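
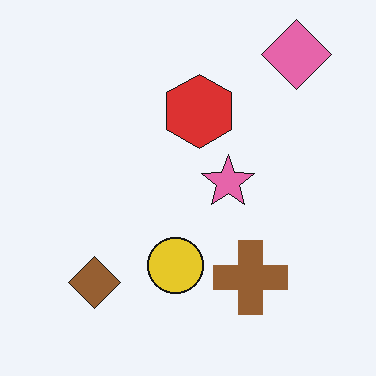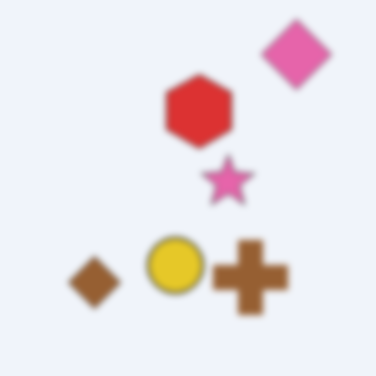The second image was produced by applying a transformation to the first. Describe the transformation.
This is the original image noticeably gaussian-blurred.

Shape edges and outlines are uniformly softened across the whole image.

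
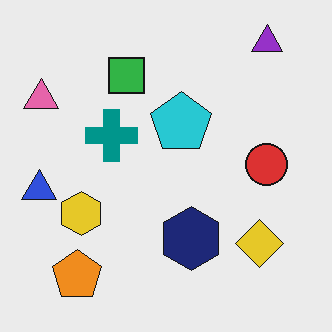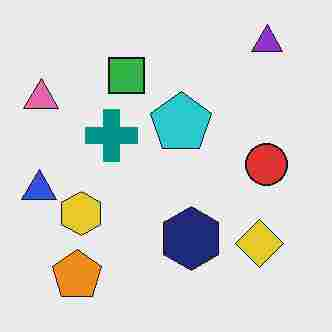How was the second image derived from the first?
The second image is the first heavily JPEG-compressed with obvious blocking artifacts.

Blocky 8×8 compression artifacts appear around shape edges and the flat background shows ringing — characteristic JPEG degradation.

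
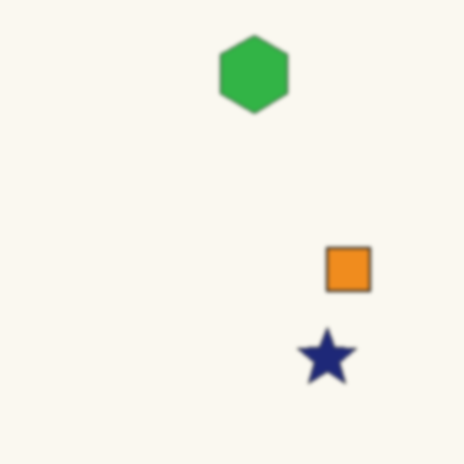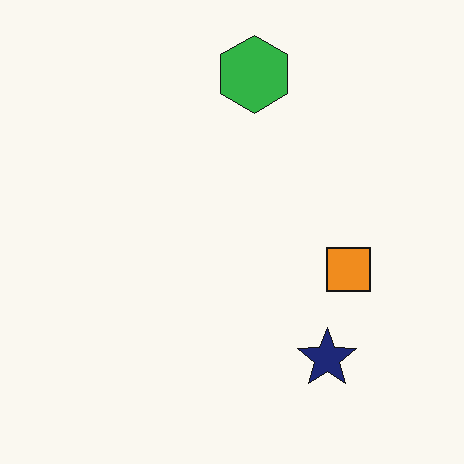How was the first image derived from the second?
It was given a subtle gaussian blur.

Shape edges and outlines are uniformly softened across the whole image.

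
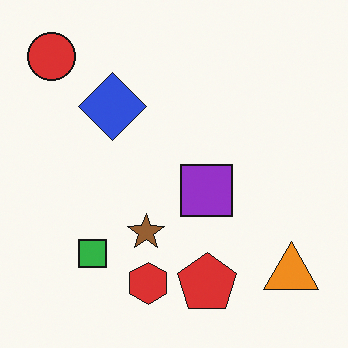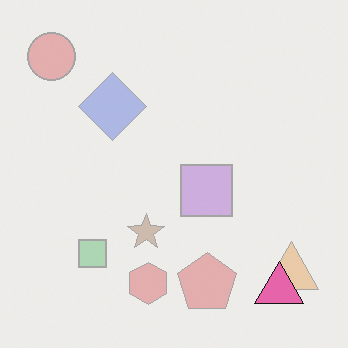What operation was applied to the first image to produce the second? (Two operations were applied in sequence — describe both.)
The transformation is: given much lower contrast, then overlaid with an additional pink triangle.

Tones are pushed toward mid-grey across the whole image — a global contrast change. A pink triangle appears in the second image that is absent from the first.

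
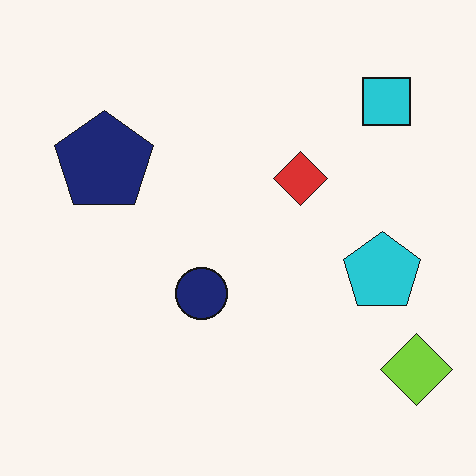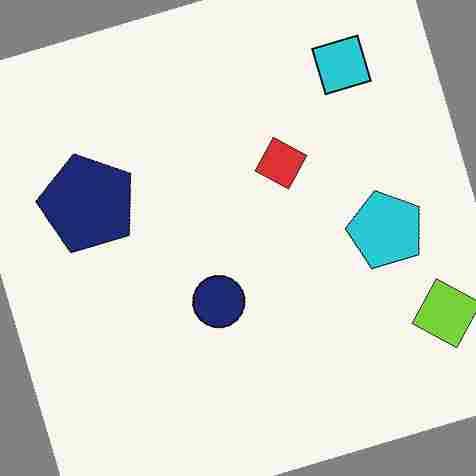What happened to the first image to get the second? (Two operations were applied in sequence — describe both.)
Rotated counter-clockwise by a moderate amount, then heavily JPEG-compressed with obvious blocking artifacts.

Every shape is tilted by the same angle and the image corners show triangular fill wedges — a whole-image rotation by a non-right angle. Blocky 8×8 compression artifacts appear around shape edges and the flat background shows ringing — characteristic JPEG degradation.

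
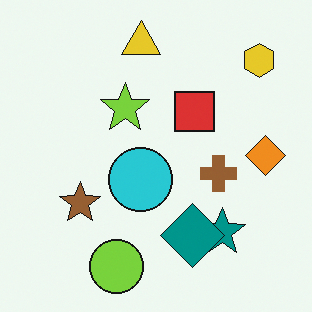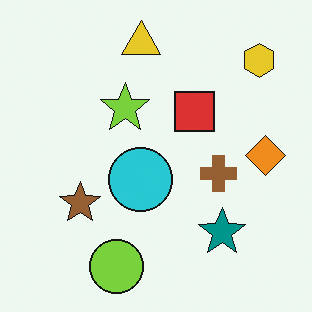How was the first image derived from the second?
The transformation is: overlaid with an additional teal diamond.

A teal diamond appears in the first image that is absent from the second.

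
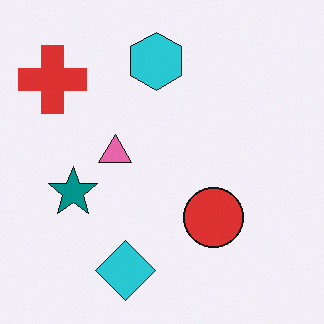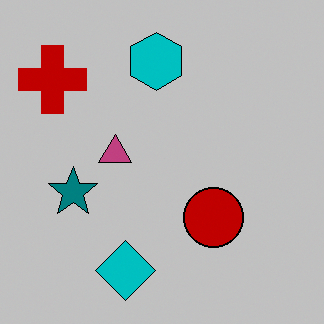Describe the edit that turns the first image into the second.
The second image is the first heavily posterized to just a handful of flat colors.

Each flat color has snapped to a coarser quantized level — most visibly, the near-white background has dropped to a flat grey.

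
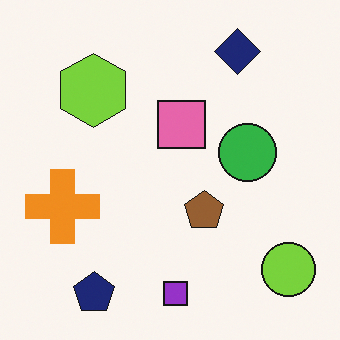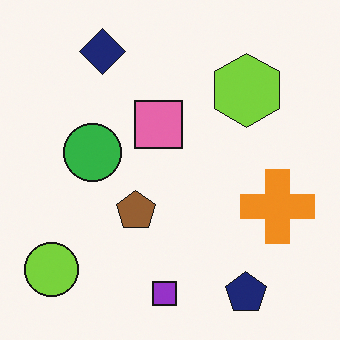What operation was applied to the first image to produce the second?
The image was flipped horizontally (left ↔ right).

The lime circle is in the bottom-right of the first image and the bottom-left of the second — shapes on opposite sides of the vertical midline have swapped in a mirror flip.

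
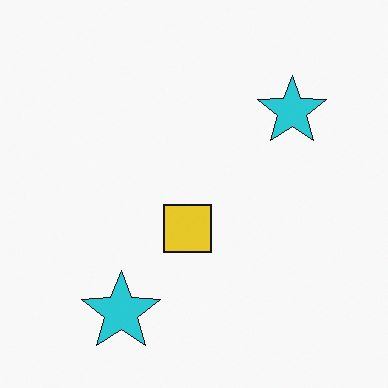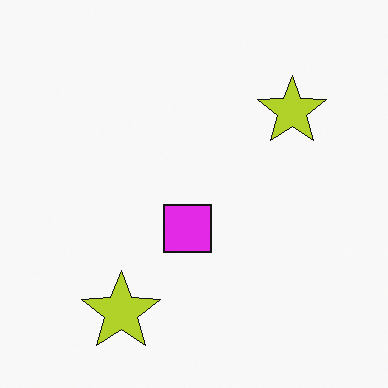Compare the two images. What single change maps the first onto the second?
The second image is the first hue-shifted by a large amount.

Every shape's color has rotated by the same amount around the hue wheel — a uniform hue shift.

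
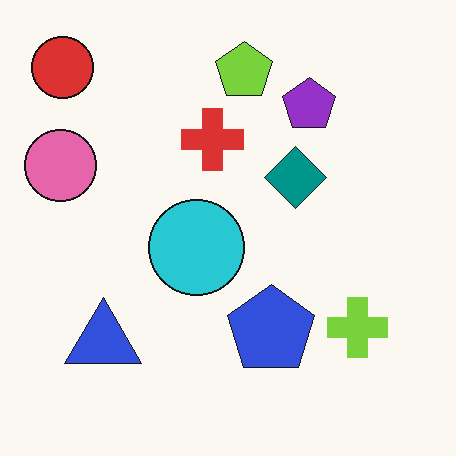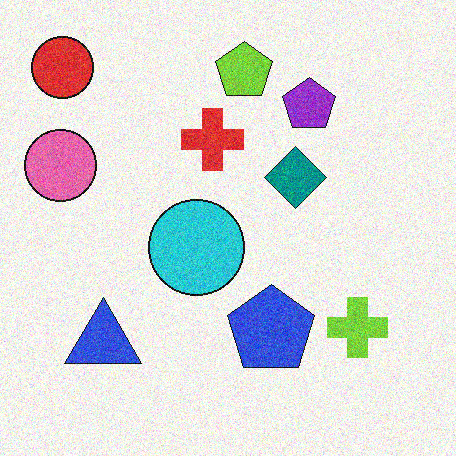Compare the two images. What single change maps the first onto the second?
The second image is the first degraded with moderate additive noise.

Random speckle covers the whole image, including the flat background.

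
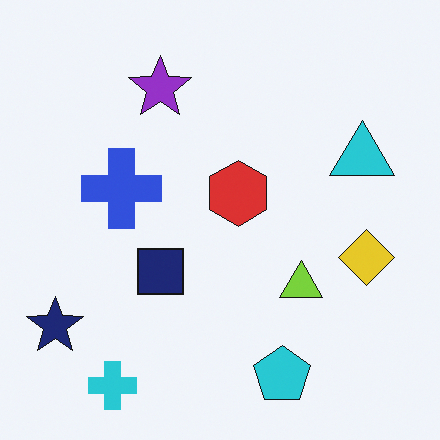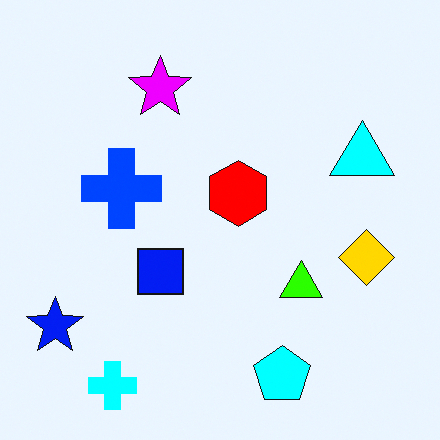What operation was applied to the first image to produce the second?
The second image is the first made much more vivid (saturation change).

All colors are more vivid — a global saturation change.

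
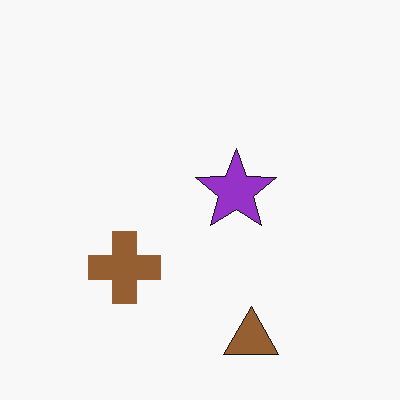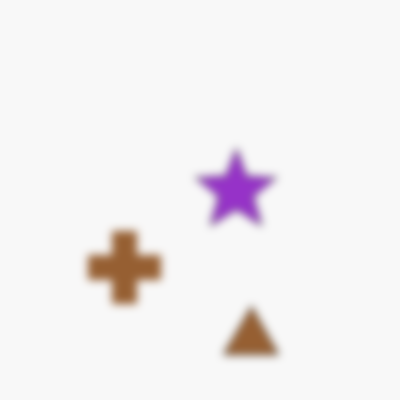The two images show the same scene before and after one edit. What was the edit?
The second image is the first noticeably gaussian-blurred.

Shape edges and outlines are uniformly softened across the whole image.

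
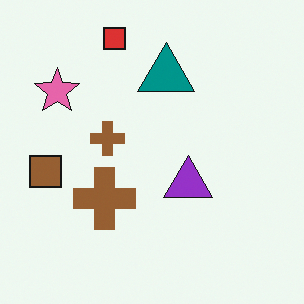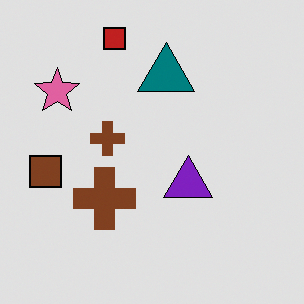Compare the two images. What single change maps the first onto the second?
This is the original image moderately posterized.

Each flat color has snapped to a coarser quantized level — most visibly, the near-white background has dropped to a flat grey.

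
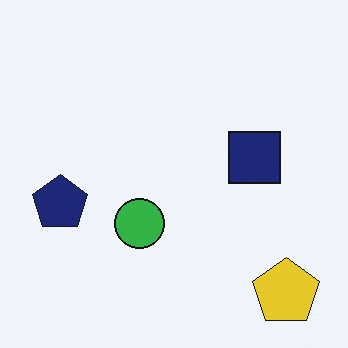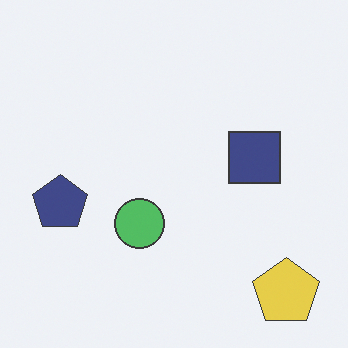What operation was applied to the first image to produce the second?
The transformation is: given slightly reduced contrast.

Tones are pushed toward mid-grey across the whole image — a global contrast change.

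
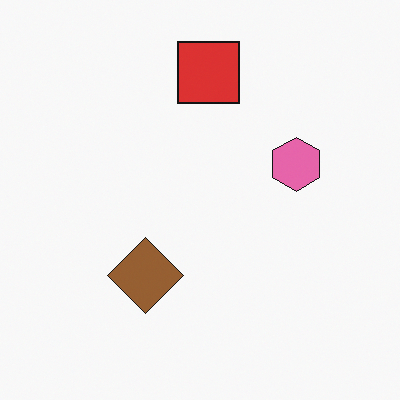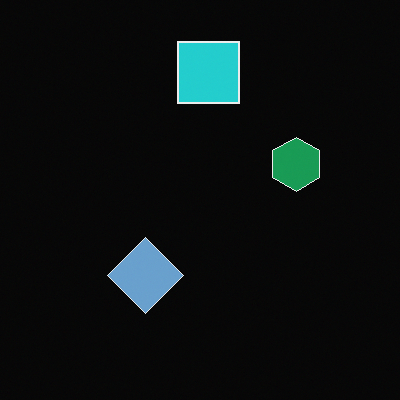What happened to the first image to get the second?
Color-inverted (negative).

The light background has become dark and every shape's color is its complement — a photographic negative.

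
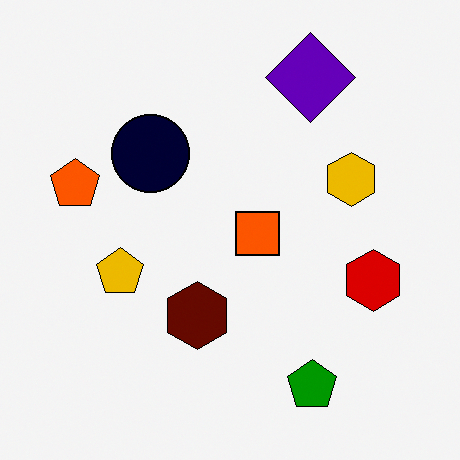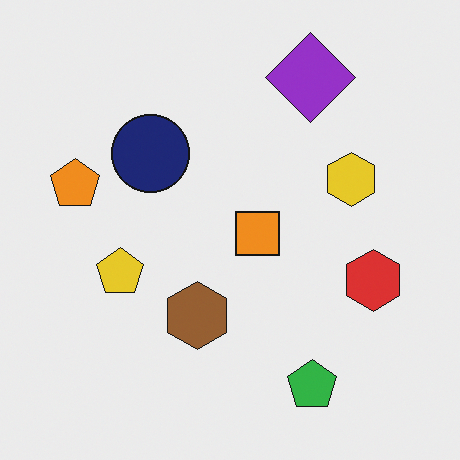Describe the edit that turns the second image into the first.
This is the original image boosted in contrast.

Tones are pushed away from mid-grey across the whole image — a global contrast change.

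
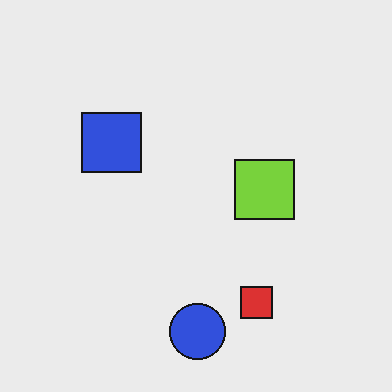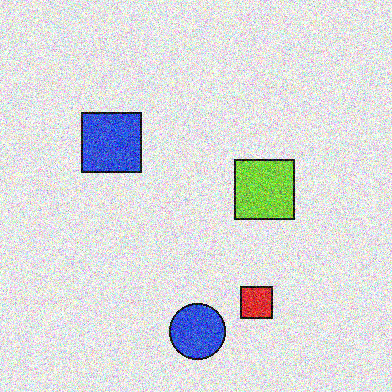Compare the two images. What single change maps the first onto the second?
This is the original image degraded with a thick layer of grain.

Random speckle covers the whole image, including the flat background.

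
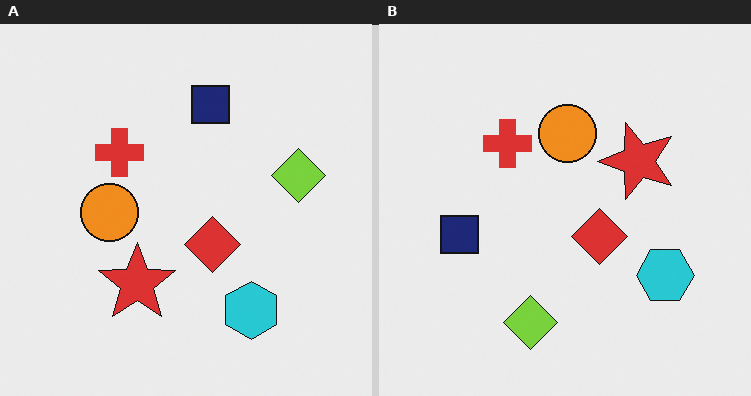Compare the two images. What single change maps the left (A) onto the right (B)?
The right (B) image is the left (A) transposed (reflected across the top-left ↔ bottom-right diagonal).

Shapes have swapped their row and column positions — what was in the top-right is now in the bottom-left — a diagonal reflection.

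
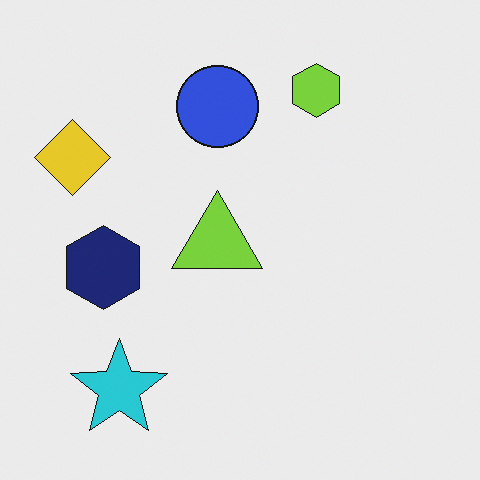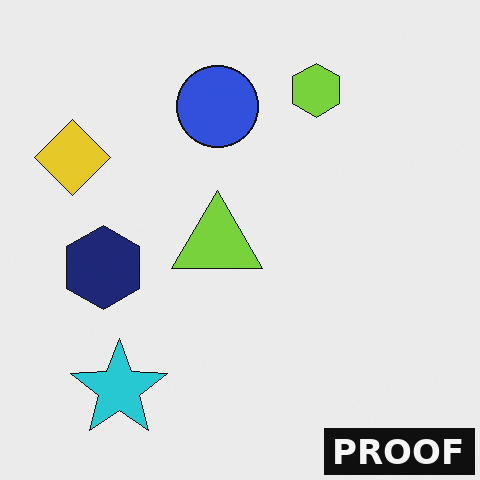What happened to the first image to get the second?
Watermarked with the text "PROOF" in the lower-right corner.

A dark label reading "PROOF" appears in the lower-right corner.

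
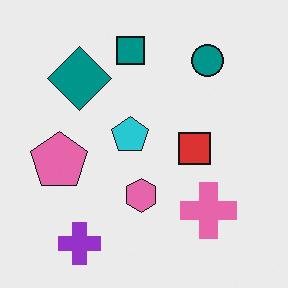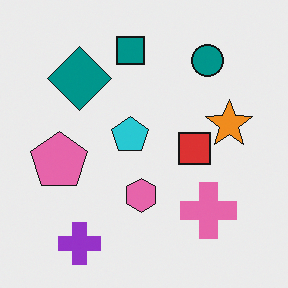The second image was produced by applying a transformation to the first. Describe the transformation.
Overlaid with an additional orange star.

An orange star appears in the second image that is absent from the first.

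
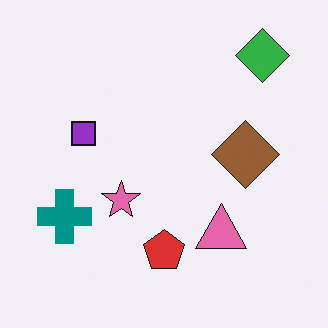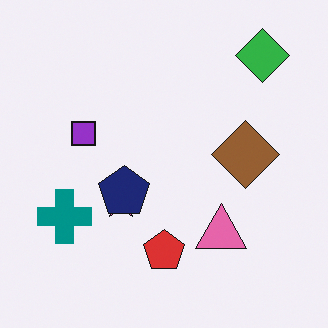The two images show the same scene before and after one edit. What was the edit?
The second image is the first overlaid with an additional navy pentagon.

A navy pentagon appears in the second image that is absent from the first.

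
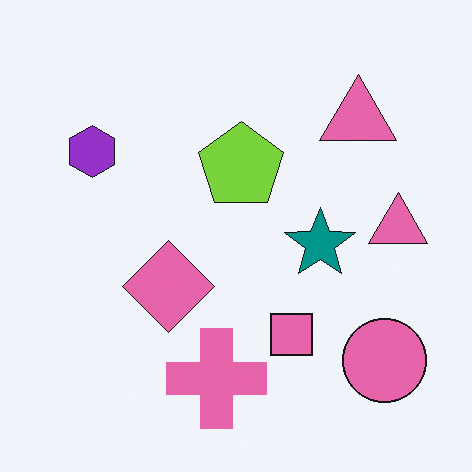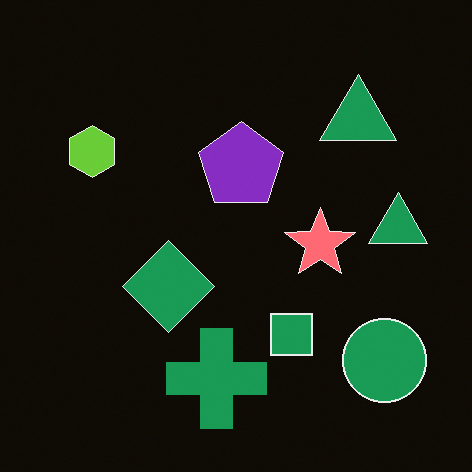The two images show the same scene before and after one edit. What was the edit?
The image was color-inverted (negative).

The light background has become dark and every shape's color is its complement — a photographic negative.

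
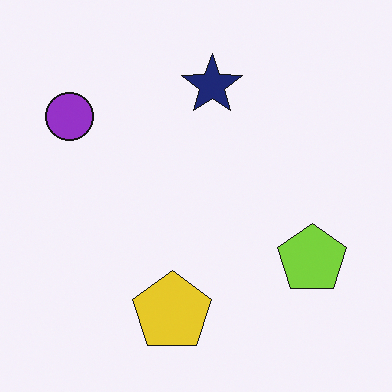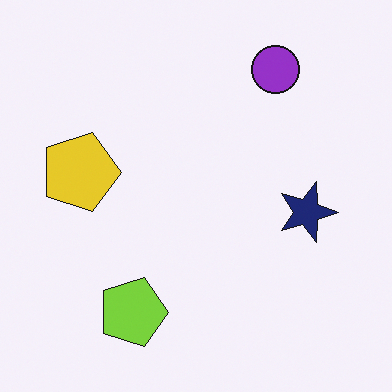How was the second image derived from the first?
The image was rotated 90° clockwise.

The purple circle sits in the top-left of the first image and the top-right of the second — consistent with a whole-image 90° clockwise rotation.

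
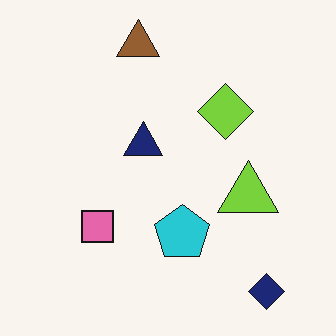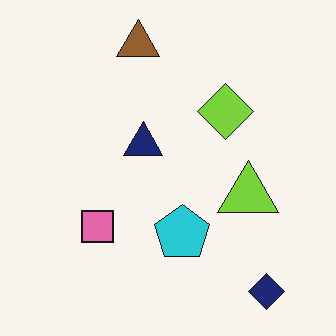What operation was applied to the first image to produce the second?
It was given moderate JPEG compression.

Blocky 8×8 compression artifacts appear around shape edges and the flat background shows ringing — characteristic JPEG degradation.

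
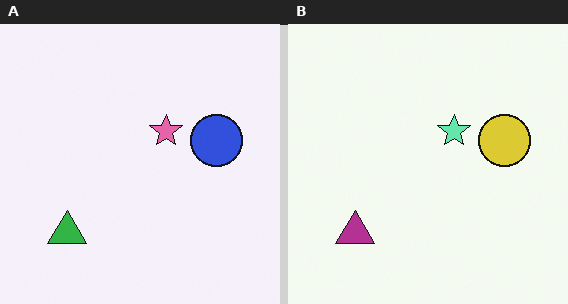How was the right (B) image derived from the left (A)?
This is the original image hue-shifted by a large amount.

Every shape's color has rotated by the same amount around the hue wheel — a uniform hue shift.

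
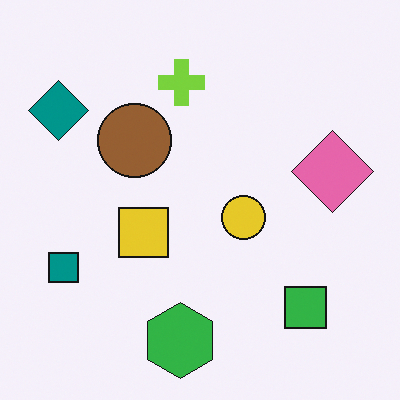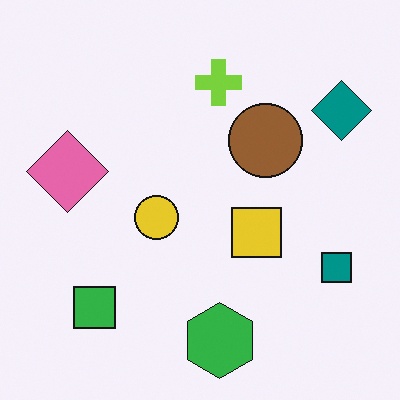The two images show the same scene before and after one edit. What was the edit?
The image was flipped horizontally (left ↔ right).

The teal diamond is in the top-left of the first image and the top-right of the second — shapes on opposite sides of the vertical midline have swapped in a mirror flip.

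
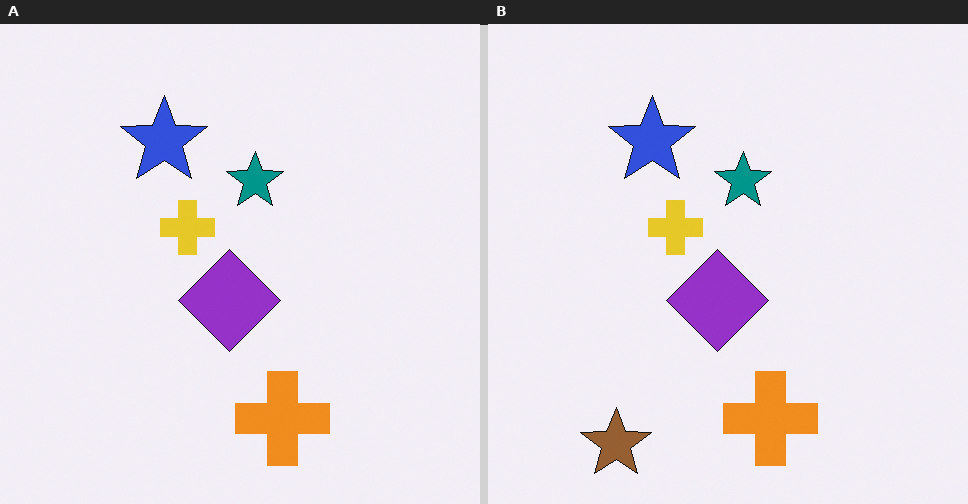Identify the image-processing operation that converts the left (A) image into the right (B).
The right (B) image is the left (A) overlaid with an additional brown star.

A brown star appears in the right (B) image that is absent from the left (A).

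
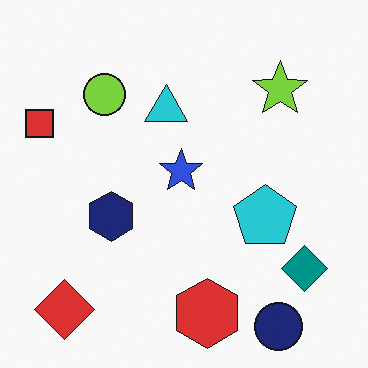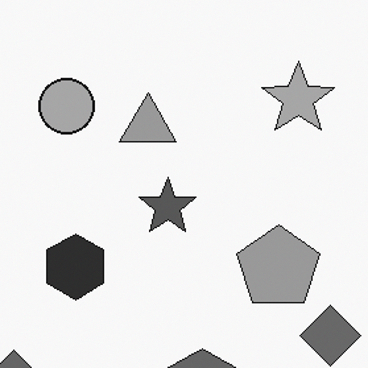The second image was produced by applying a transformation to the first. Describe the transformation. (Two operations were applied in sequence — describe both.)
This is the original image converted to grayscale, then cropped slightly and scaled back up.

All color is removed — every shape is now a shade of grey. The visible shapes are larger and the field of view is narrower; shapes near the original edges may be partly or wholly outside the frame — a crop-and-rescale.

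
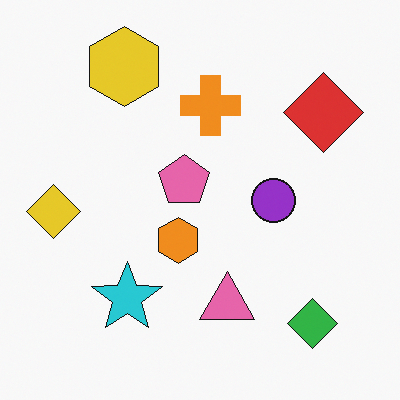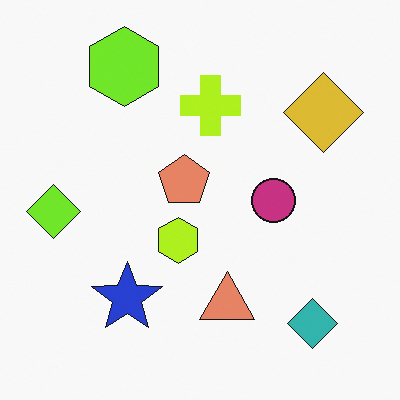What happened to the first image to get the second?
The image was hue-shifted slightly.

Every shape's color has rotated by the same amount around the hue wheel — a uniform hue shift.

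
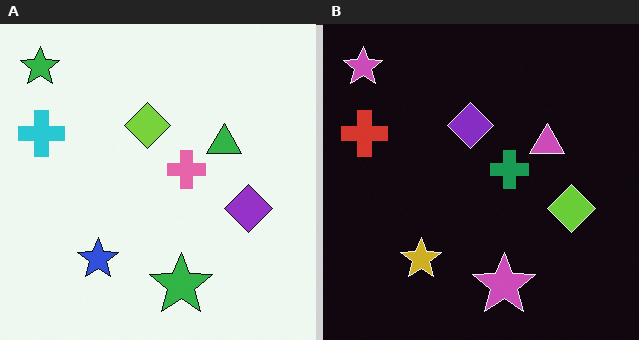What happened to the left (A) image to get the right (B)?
The right (B) image is the left (A) color-inverted (negative).

The light background has become dark and every shape's color is its complement — a photographic negative.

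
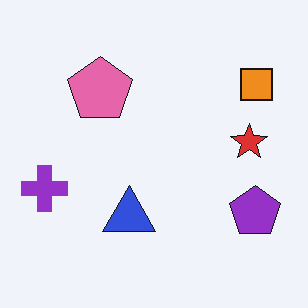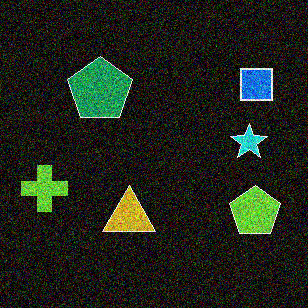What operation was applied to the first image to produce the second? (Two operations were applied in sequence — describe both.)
This is the original image degraded with a thick layer of grain, then color-inverted (negative).

Random speckle covers the whole image, including the flat background. The light background has become dark and every shape's color is its complement — a photographic negative.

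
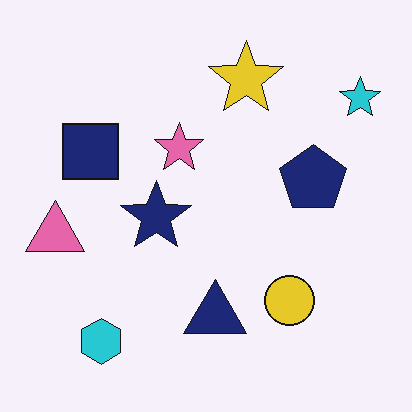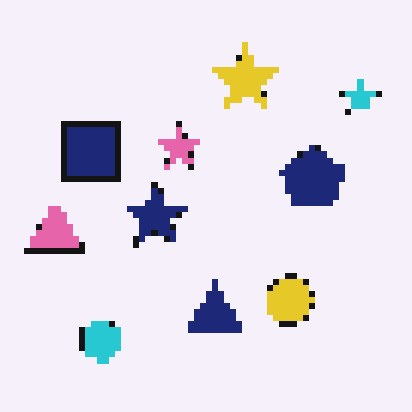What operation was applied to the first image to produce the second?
The transformation is: moderately pixelated.

Shapes are reduced to large square blocks; fine edges and outlines are lost — a downscale-then-upscale (mosaic) effect.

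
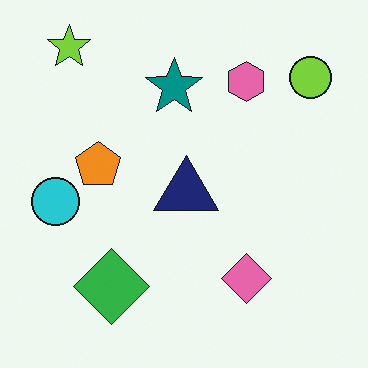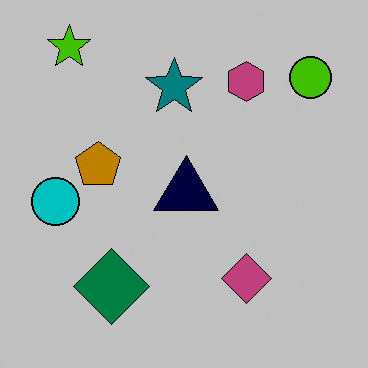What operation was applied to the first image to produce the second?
This is the original image aggressively posterized.

Each flat color has snapped to a coarser quantized level — most visibly, the near-white background has dropped to a flat grey.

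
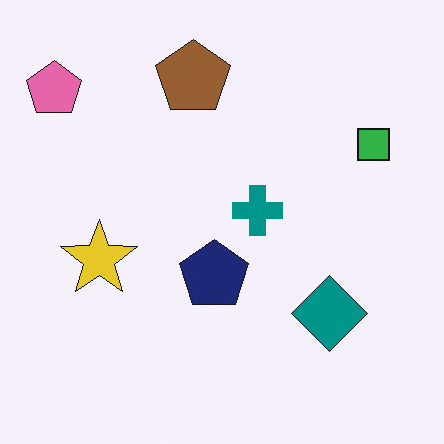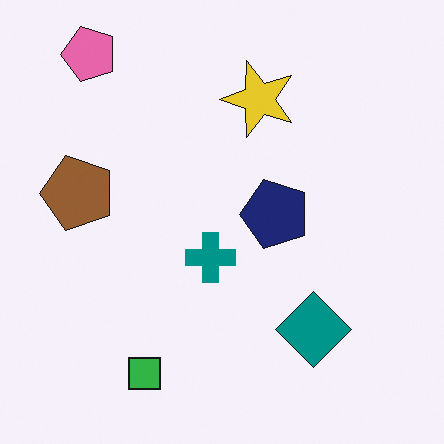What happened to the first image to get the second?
This is the original image transposed (reflected across the top-left ↔ bottom-right diagonal).

Shapes have swapped their row and column positions — what was in the top-right is now in the bottom-left — a diagonal reflection.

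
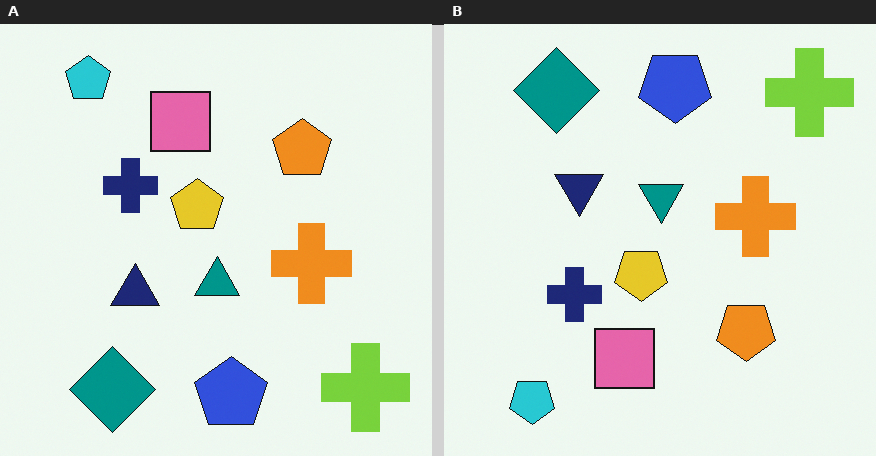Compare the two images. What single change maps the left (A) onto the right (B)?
It was flipped vertically (top ↔ bottom).

The cyan pentagon is in the top-left of the left (A) image and the bottom-left of the right (B) — shapes on opposite sides of the horizontal midline have swapped in a mirror flip.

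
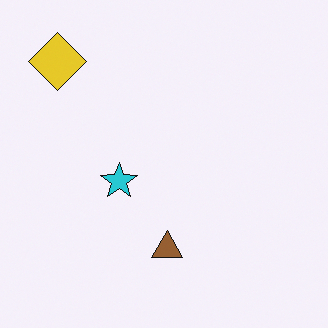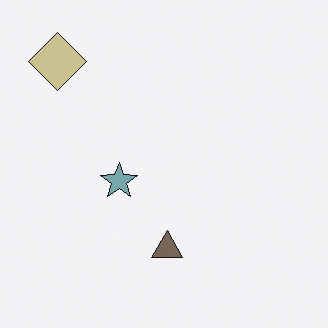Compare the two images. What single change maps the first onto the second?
This is the original image heavily desaturated.

All colors are more muted and greyish — a global saturation change.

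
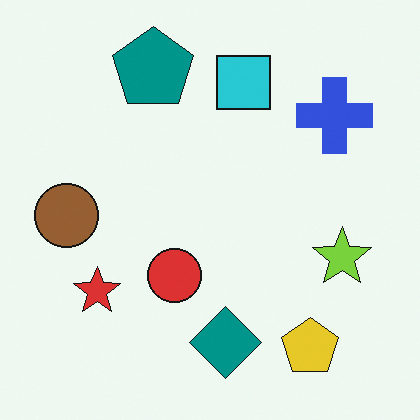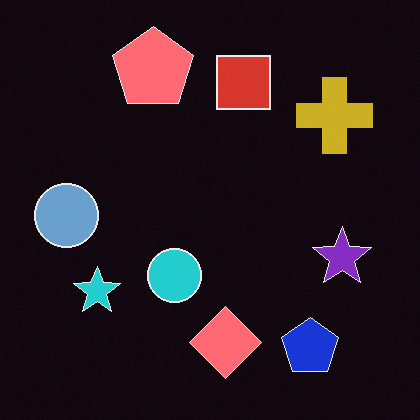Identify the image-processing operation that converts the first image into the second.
It was color-inverted (negative).

The light background has become dark and every shape's color is its complement — a photographic negative.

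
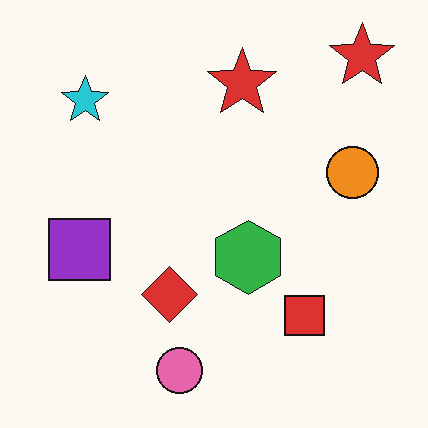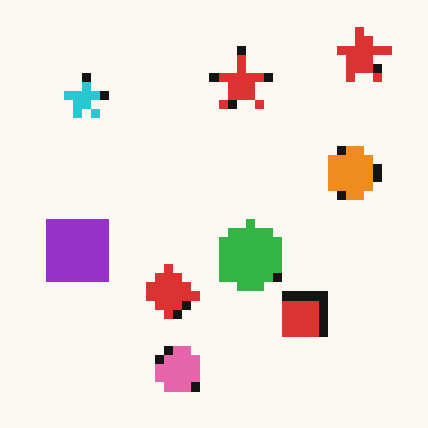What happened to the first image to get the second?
It was coarsely pixelated.

Shapes are reduced to large square blocks; fine edges and outlines are lost — a downscale-then-upscale (mosaic) effect.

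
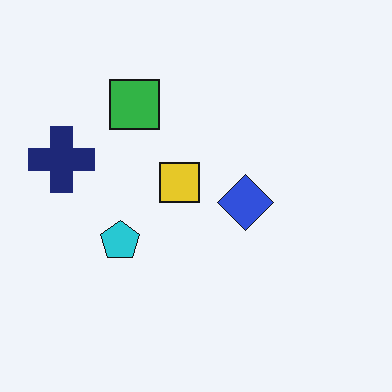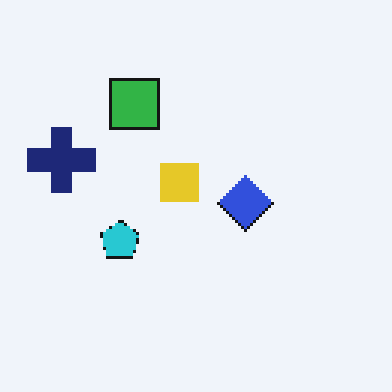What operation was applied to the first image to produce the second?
It was lightly pixelated (a mild mosaic effect).

Shapes are reduced to large square blocks; fine edges and outlines are lost — a downscale-then-upscale (mosaic) effect.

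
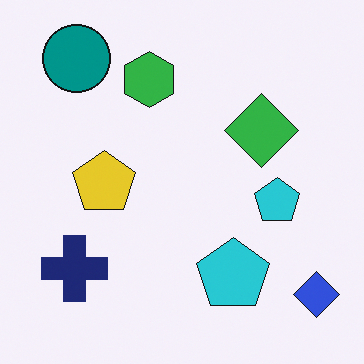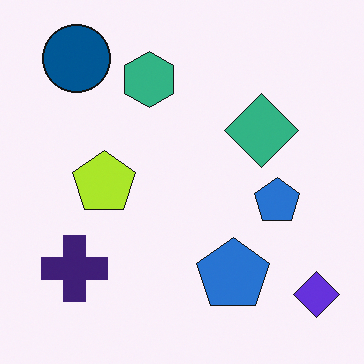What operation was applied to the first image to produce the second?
Hue-shifted slightly.

Every shape's color has rotated by the same amount around the hue wheel — a uniform hue shift.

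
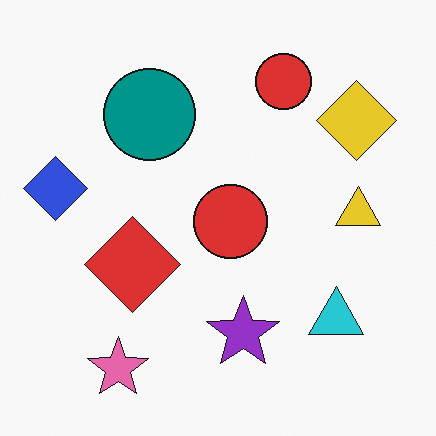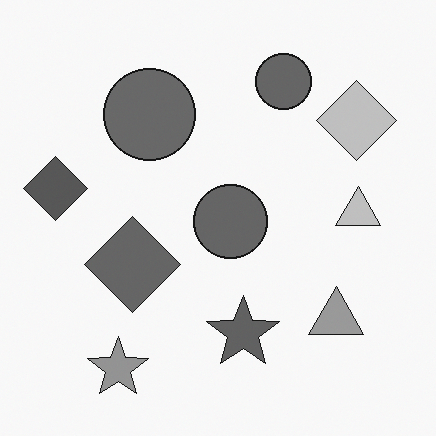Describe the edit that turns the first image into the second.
The second image is the first converted to grayscale.

All color is removed — every shape is now a shade of grey.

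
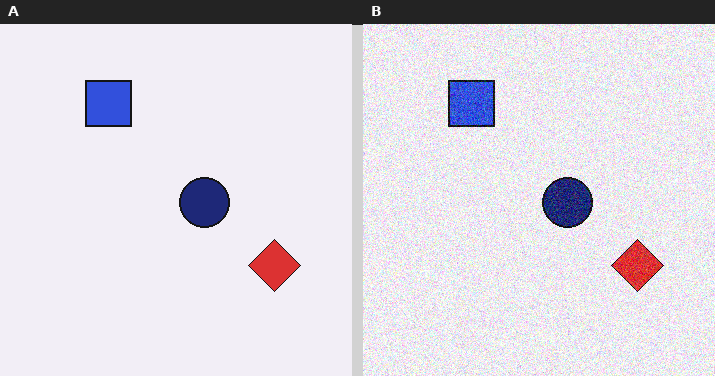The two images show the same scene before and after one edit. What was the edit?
The right (B) image is the left (A) degraded with moderate additive noise.

Random speckle covers the whole image, including the flat background.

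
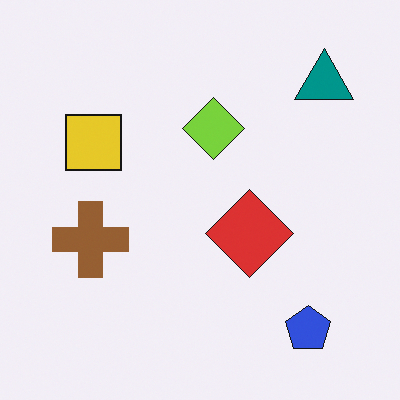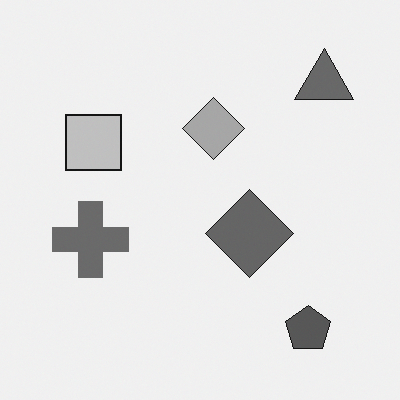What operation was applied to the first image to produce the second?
This is the original image converted to grayscale.

All color is removed — every shape is now a shade of grey.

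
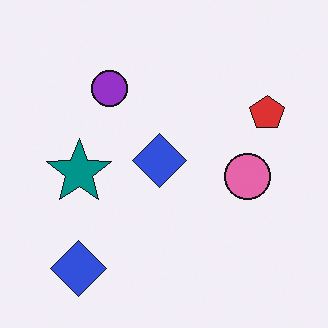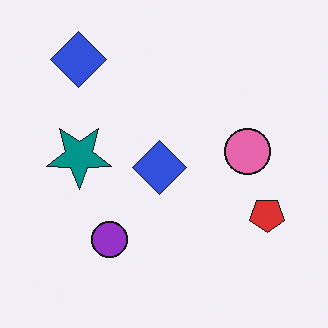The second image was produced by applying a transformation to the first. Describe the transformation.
This is the original image flipped vertically (top ↔ bottom).

The purple circle is in the top-left of the first image and the bottom-left of the second — shapes on opposite sides of the horizontal midline have swapped in a mirror flip.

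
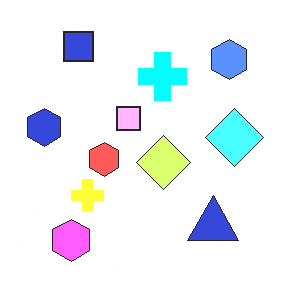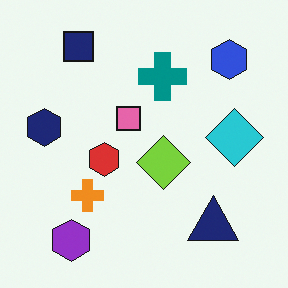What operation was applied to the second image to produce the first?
It was noticeably brightened.

Every pixel — background and shapes alike — is uniformly brightened.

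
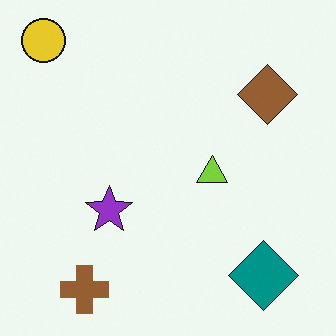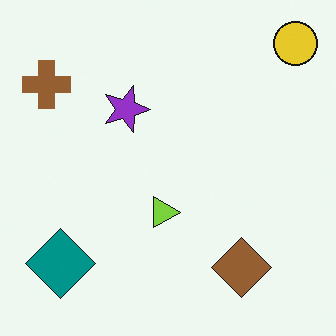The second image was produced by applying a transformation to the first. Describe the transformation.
Rotated 90° clockwise.

The yellow circle sits in the top-left of the first image and the top-right of the second — consistent with a whole-image 90° clockwise rotation.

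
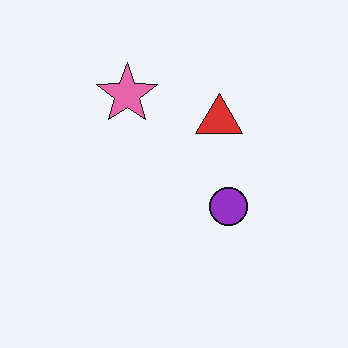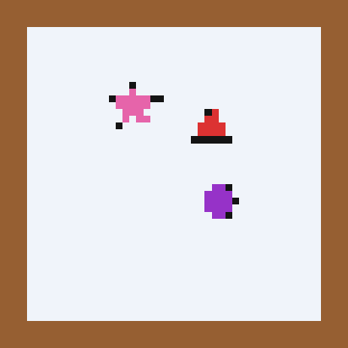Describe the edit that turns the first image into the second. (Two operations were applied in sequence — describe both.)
This is the original image moderately pixelated, then framed with a brown border.

Shapes are reduced to large square blocks; fine edges and outlines are lost — a downscale-then-upscale (mosaic) effect. A solid brown frame runs around the edge of the second image, with the content slightly shrunk inside it.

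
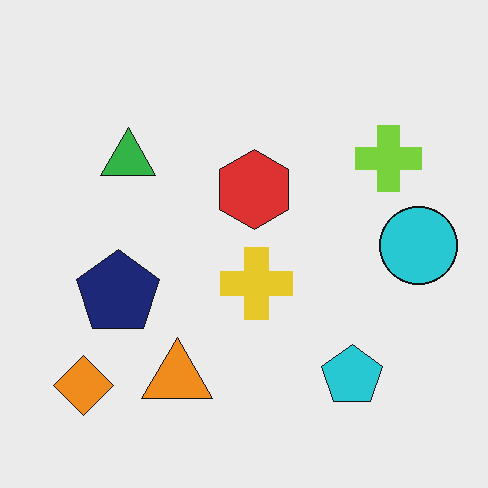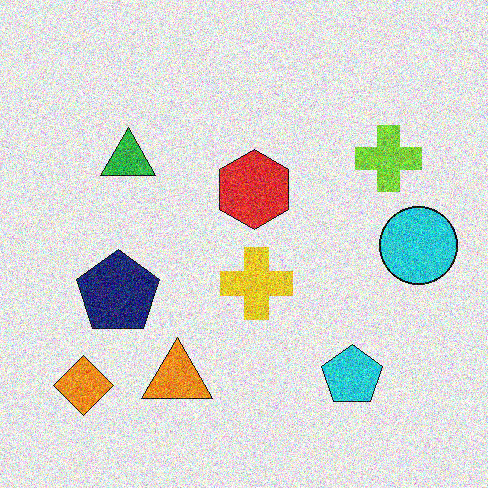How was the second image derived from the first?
The transformation is: degraded with strong gaussian noise.

Random speckle covers the whole image, including the flat background.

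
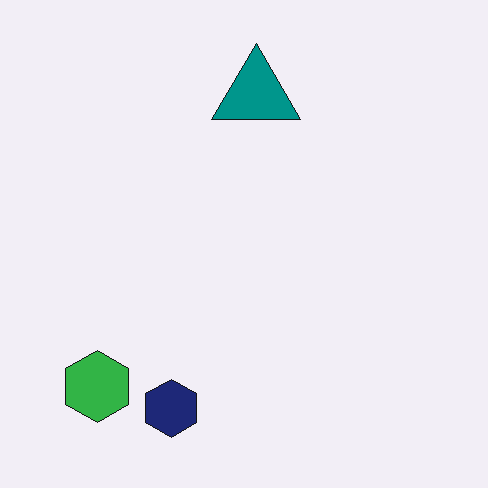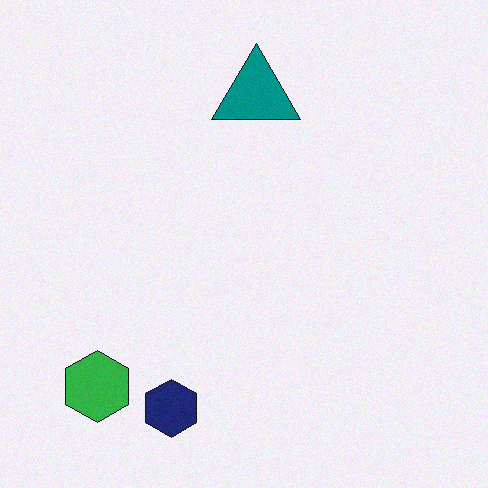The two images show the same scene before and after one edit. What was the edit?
The second image is the first degraded with subtle gaussian noise.

Random speckle covers the whole image, including the flat background.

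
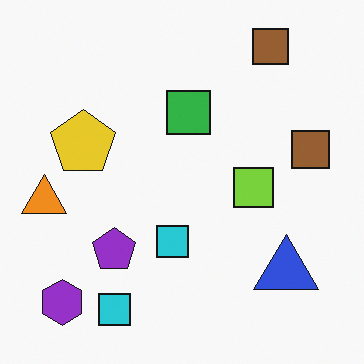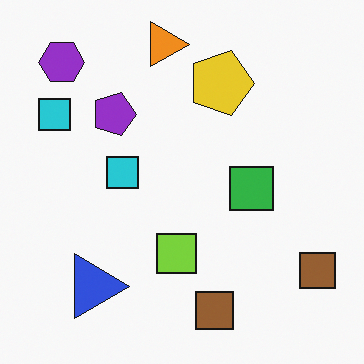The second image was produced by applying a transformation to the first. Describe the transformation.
The second image is the first rotated 90° clockwise.

The purple hexagon sits in the bottom-left of the first image and the top-left of the second — consistent with a whole-image 90° clockwise rotation.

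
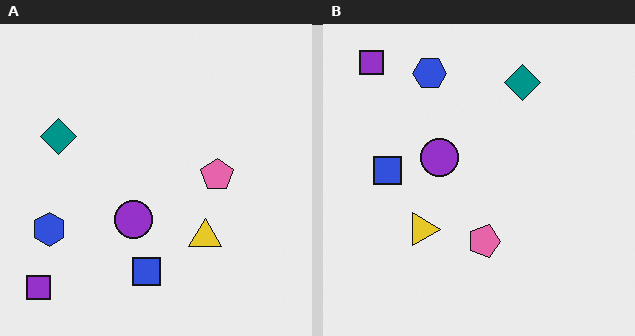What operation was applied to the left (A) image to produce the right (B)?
The right (B) image is the left (A) rotated 90° clockwise.

The purple square sits in the bottom-left of the left (A) image and the top-left of the right (B) — consistent with a whole-image 90° clockwise rotation.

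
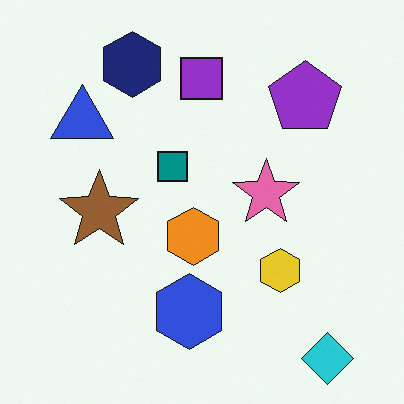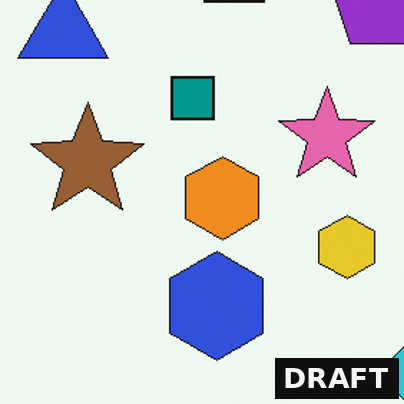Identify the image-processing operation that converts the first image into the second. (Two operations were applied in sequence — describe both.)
It was cropped slightly and scaled back up, then watermarked with the text "DRAFT" in the lower-right corner.

The visible shapes are larger and the field of view is narrower; shapes near the original edges may be partly or wholly outside the frame — a crop-and-rescale. A dark label reading "DRAFT" appears in the lower-right corner.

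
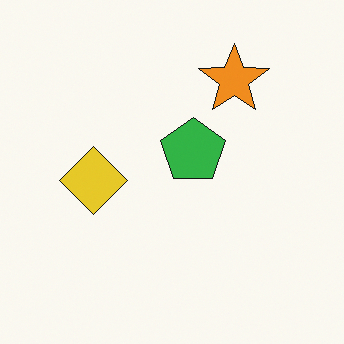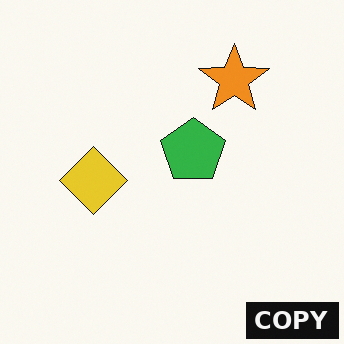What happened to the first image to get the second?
The image was watermarked with the text "COPY" in the lower-right corner.

A dark label reading "COPY" appears in the lower-right corner.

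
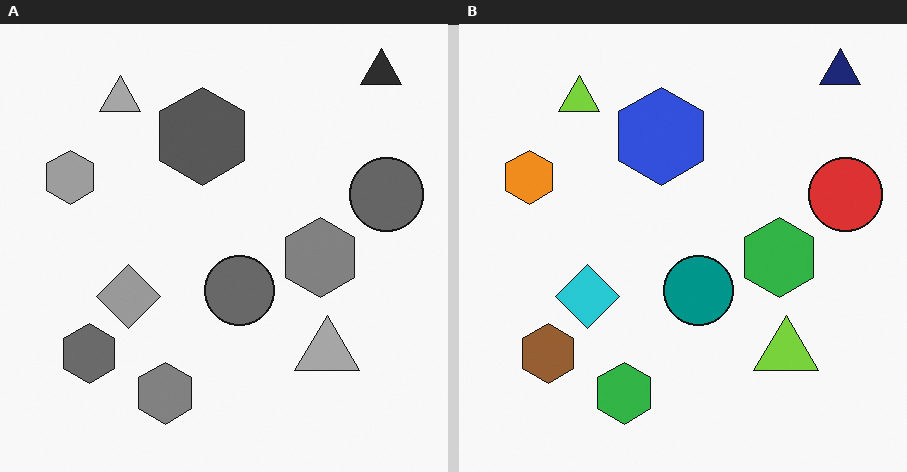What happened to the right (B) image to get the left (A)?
The transformation is: converted to grayscale.

All color is removed — every shape is now a shade of grey.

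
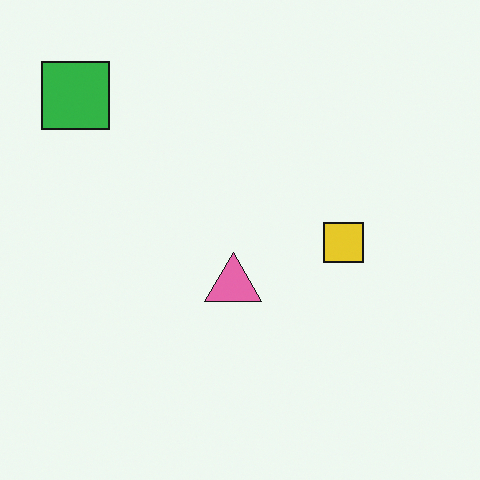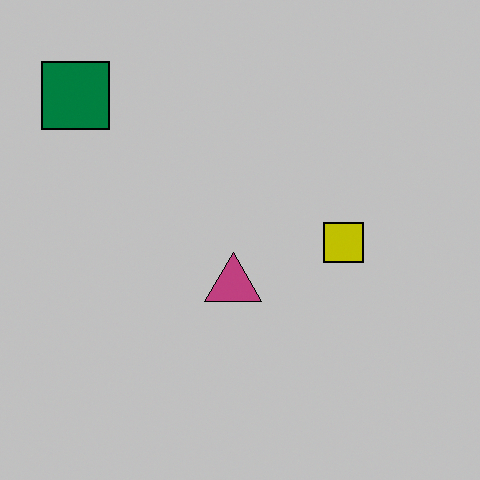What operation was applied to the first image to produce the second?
Aggressively posterized.

Each flat color has snapped to a coarser quantized level — most visibly, the near-white background has dropped to a flat grey.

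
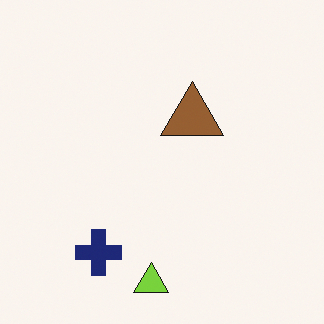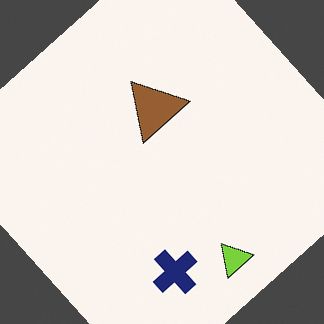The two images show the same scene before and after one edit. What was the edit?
The transformation is: rotated counter-clockwise by a large amount — several tens of degrees.

Every shape is tilted by the same angle and the image corners show triangular fill wedges — a whole-image rotation by a non-right angle.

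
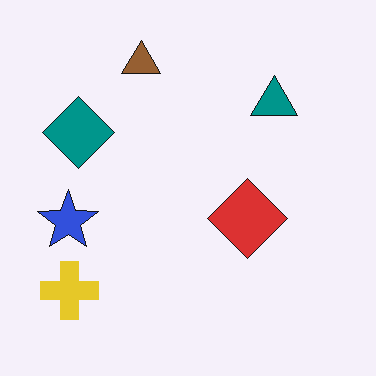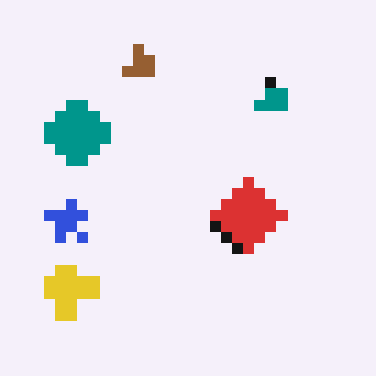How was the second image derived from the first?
It was coarsely pixelated.

Shapes are reduced to large square blocks; fine edges and outlines are lost — a downscale-then-upscale (mosaic) effect.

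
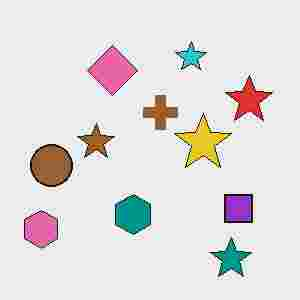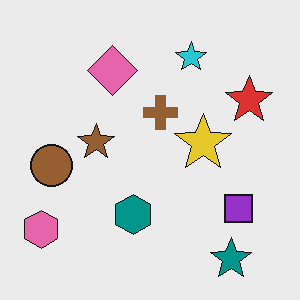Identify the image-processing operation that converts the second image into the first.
This is the original image heavily JPEG-compressed with obvious blocking artifacts.

Blocky 8×8 compression artifacts appear around shape edges and the flat background shows ringing — characteristic JPEG degradation.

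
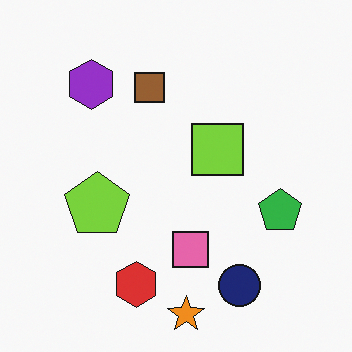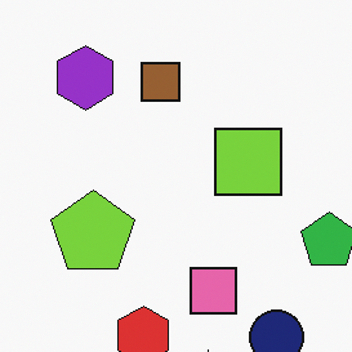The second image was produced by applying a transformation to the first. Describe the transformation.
The transformation is: cropped slightly and scaled back up.

The visible shapes are larger and the field of view is narrower; shapes near the original edges may be partly or wholly outside the frame — a crop-and-rescale.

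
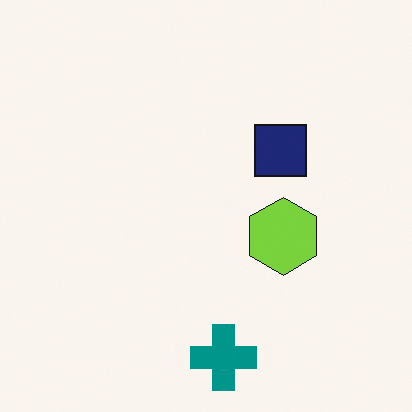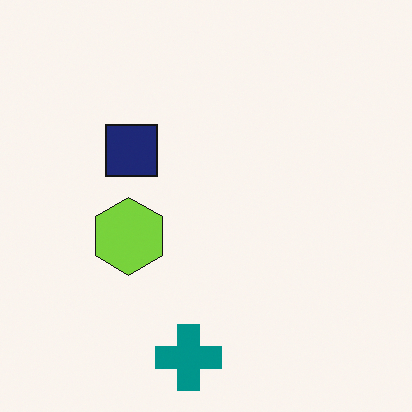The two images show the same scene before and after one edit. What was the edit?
This is the original image flipped horizontally (left ↔ right).

The lime hexagon is in the right of the first image and the left of the second — shapes on opposite sides of the vertical midline have swapped in a mirror flip.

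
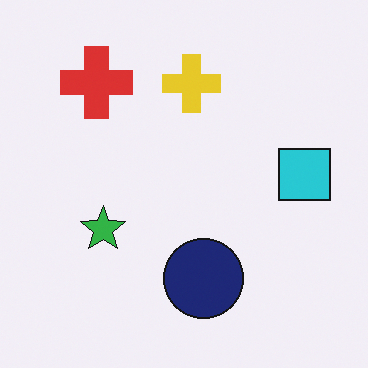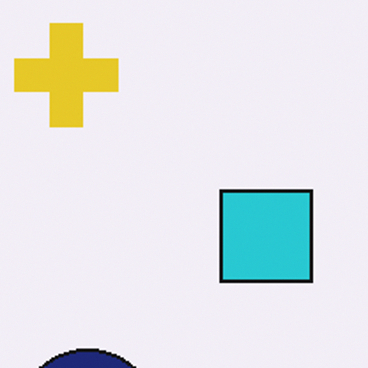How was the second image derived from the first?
The second image is the first cropped tightly and scaled back up.

The visible shapes are larger and the field of view is narrower; shapes near the original edges may be partly or wholly outside the frame — a crop-and-rescale.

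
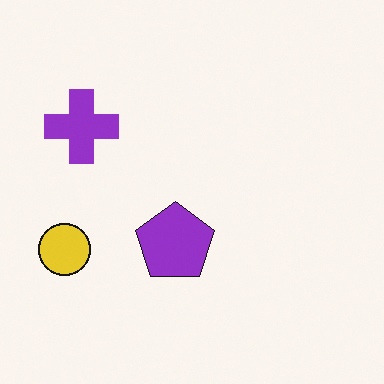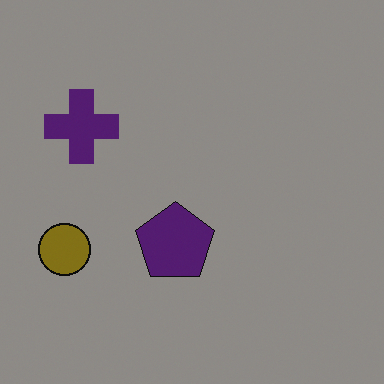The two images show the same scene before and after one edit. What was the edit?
The image was darkened a lot.

Every pixel — background and shapes alike — is uniformly darkened.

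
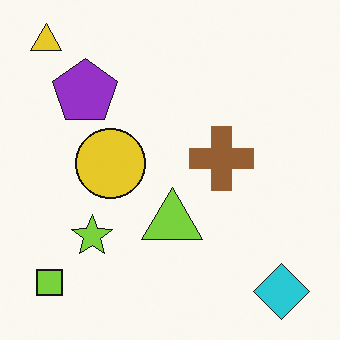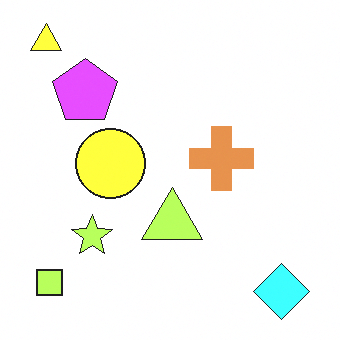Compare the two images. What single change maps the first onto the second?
The transformation is: substantially brightened.

Every pixel — background and shapes alike — is uniformly brightened.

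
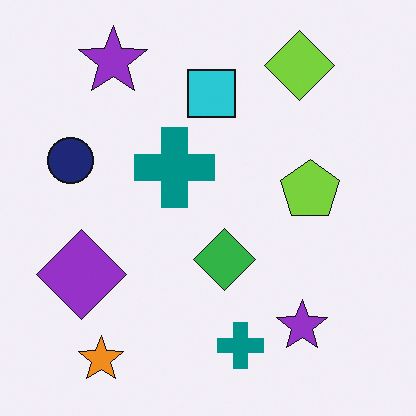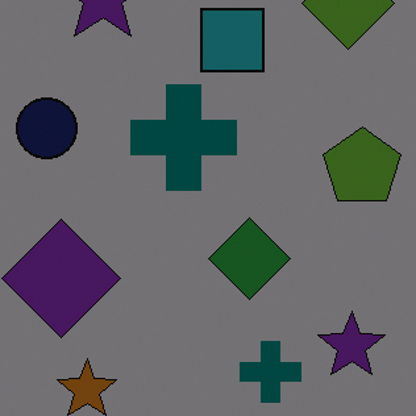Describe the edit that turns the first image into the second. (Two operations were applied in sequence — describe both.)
The image was darkened a lot, then cropped to a modestly smaller region and rescaled.

Every pixel — background and shapes alike — is uniformly darkened. The visible shapes are larger and the field of view is narrower; shapes near the original edges may be partly or wholly outside the frame — a crop-and-rescale.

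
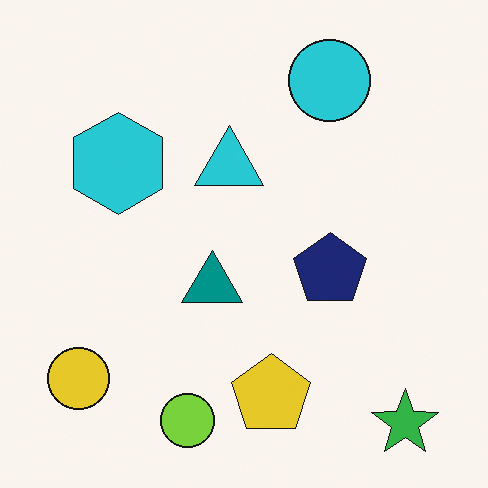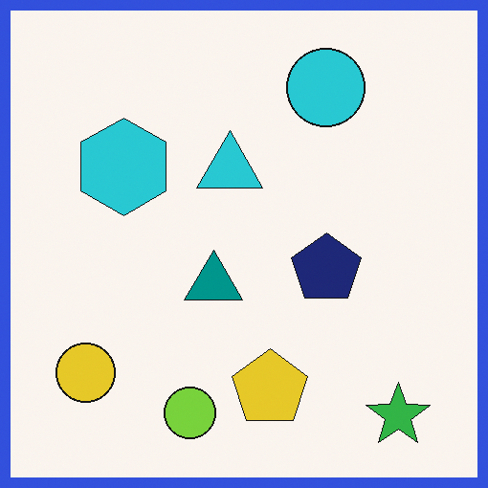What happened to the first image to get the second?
The transformation is: framed with a blue border.

A solid blue frame runs around the edge of the second image, with the content slightly shrunk inside it.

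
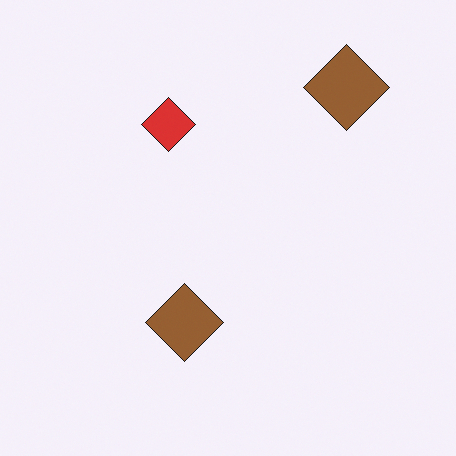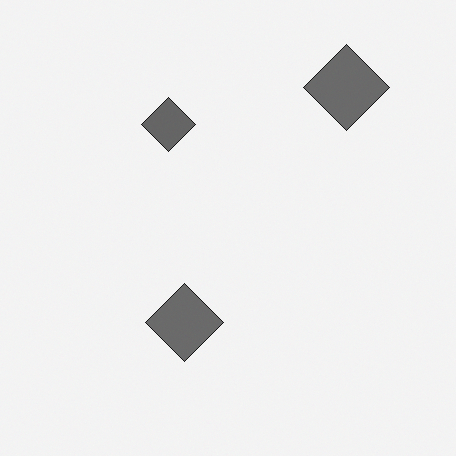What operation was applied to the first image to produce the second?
It was converted to grayscale.

All color is removed — every shape is now a shade of grey.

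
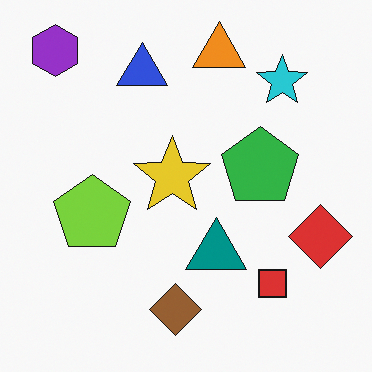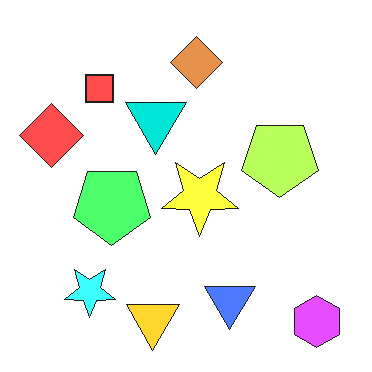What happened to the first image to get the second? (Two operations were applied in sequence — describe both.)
This is the original image rotated 180°, then substantially brightened.

The purple hexagon sits in the top-left of the first image and the bottom-right of the second — consistent with a whole-image 180° rotation. Every pixel — background and shapes alike — is uniformly brightened.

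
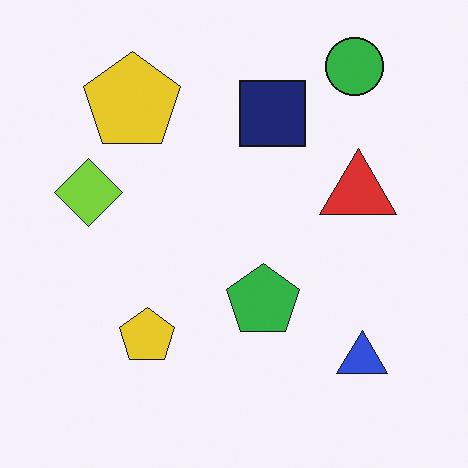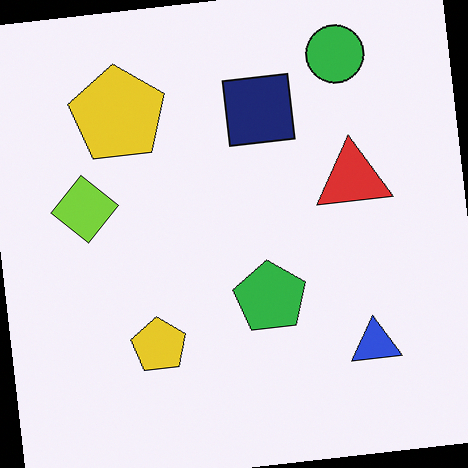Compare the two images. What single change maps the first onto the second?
The second image is the first rotated counter-clockwise by a slight angle.

Every shape is tilted by the same angle and the image corners show triangular fill wedges — a whole-image rotation by a non-right angle.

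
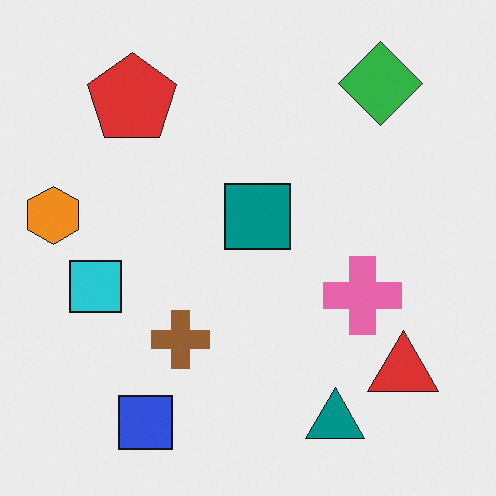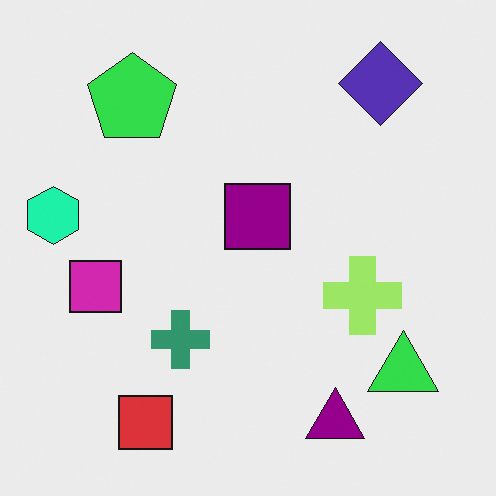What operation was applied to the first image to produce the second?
The transformation is: hue-shifted noticeably.

Every shape's color has rotated by the same amount around the hue wheel — a uniform hue shift.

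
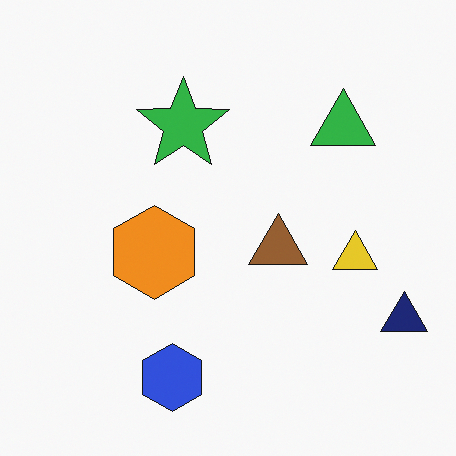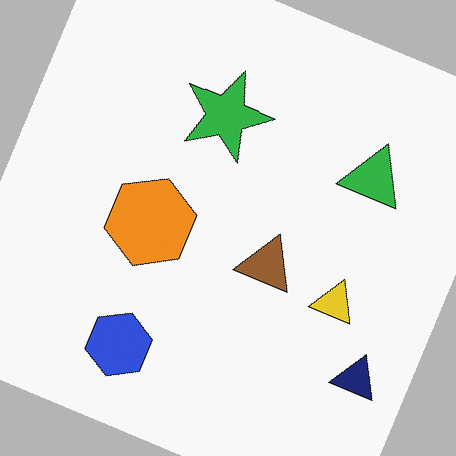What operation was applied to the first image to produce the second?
This is the original image rotated clockwise by a clearly visible amount.

Every shape is tilted by the same angle and the image corners show triangular fill wedges — a whole-image rotation by a non-right angle.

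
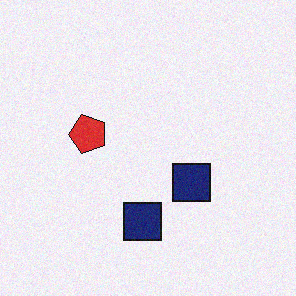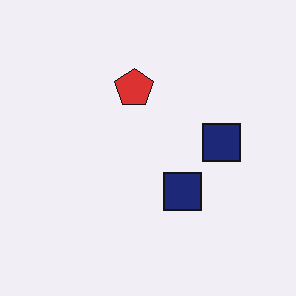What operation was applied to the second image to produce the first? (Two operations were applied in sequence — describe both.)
It was transposed (reflected across the top-left ↔ bottom-right diagonal), then degraded with light additive noise.

Shapes have swapped their row and column positions — what was in the top-right is now in the bottom-left — a diagonal reflection. Random speckle covers the whole image, including the flat background.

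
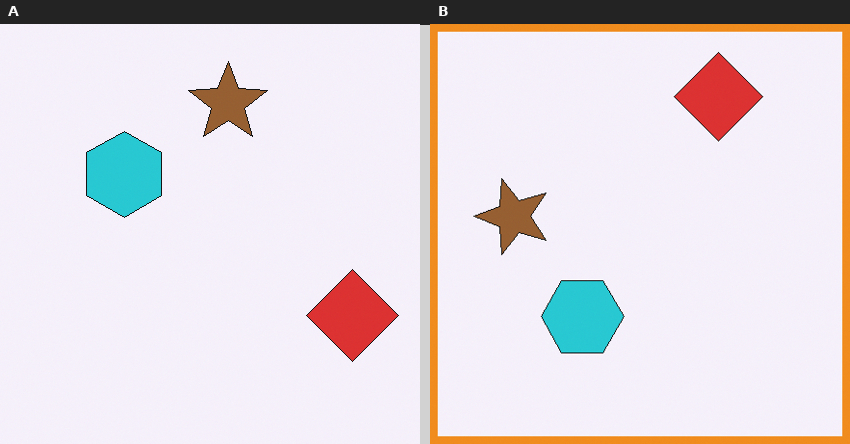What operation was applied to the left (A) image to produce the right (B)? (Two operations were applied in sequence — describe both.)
It was rotated 90° counter-clockwise, then framed with a orange border.

The red diamond sits in the bottom-right of the left (A) image and the top-right of the right (B) — consistent with a whole-image 90° counter-clockwise rotation. A solid orange frame runs around the edge of the right (B) image, with the content slightly shrunk inside it.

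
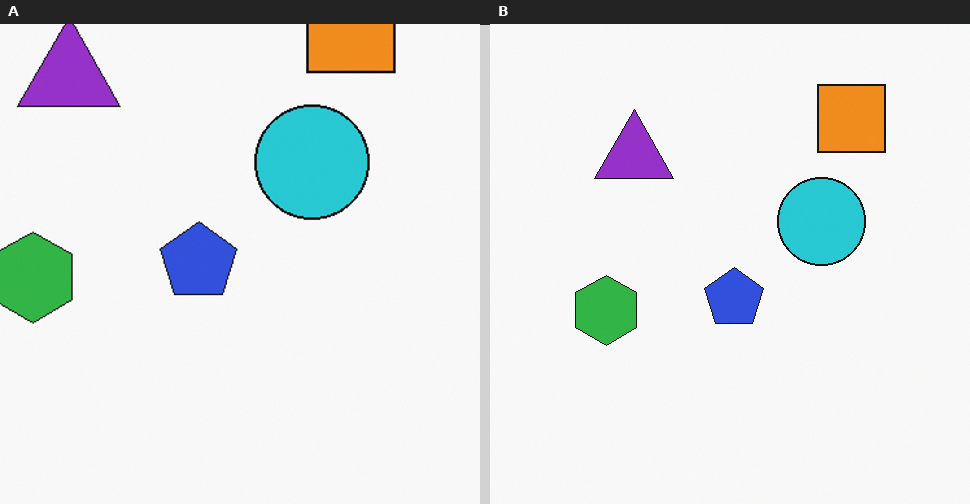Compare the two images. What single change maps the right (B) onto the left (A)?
This is the original image cropped slightly and scaled back up.

The visible shapes are larger and the field of view is narrower; shapes near the original edges may be partly or wholly outside the frame — a crop-and-rescale.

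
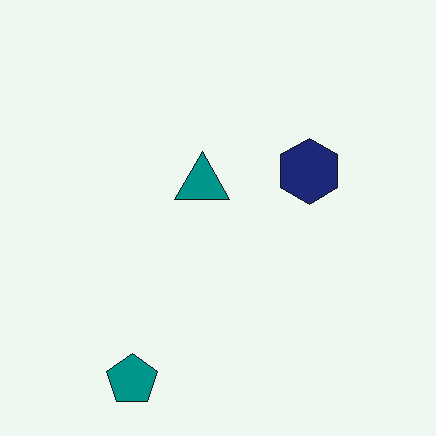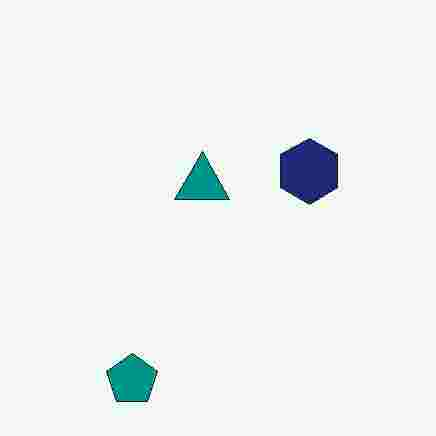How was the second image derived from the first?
Heavily JPEG-compressed with obvious blocking artifacts.

Blocky 8×8 compression artifacts appear around shape edges and the flat background shows ringing — characteristic JPEG degradation.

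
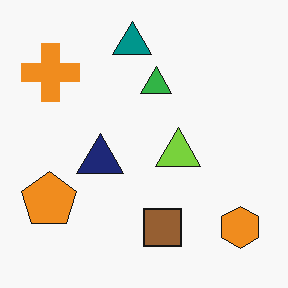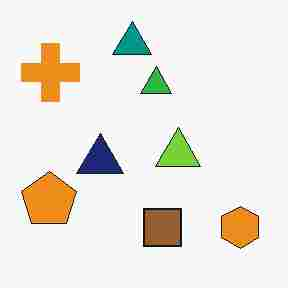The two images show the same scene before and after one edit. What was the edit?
The second image is the first degraded with heavy JPEG compression.

Blocky 8×8 compression artifacts appear around shape edges and the flat background shows ringing — characteristic JPEG degradation.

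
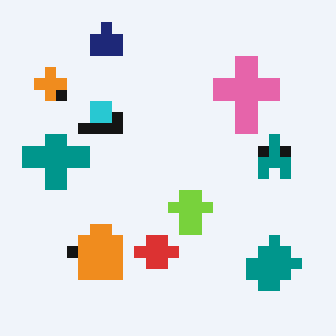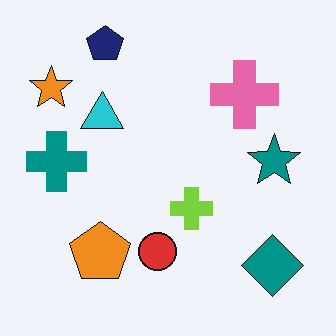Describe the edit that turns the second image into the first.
The image was heavily pixelated into large blocks.

Shapes are reduced to large square blocks; fine edges and outlines are lost — a downscale-then-upscale (mosaic) effect.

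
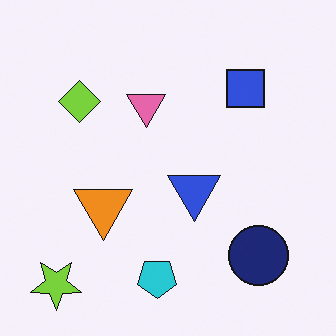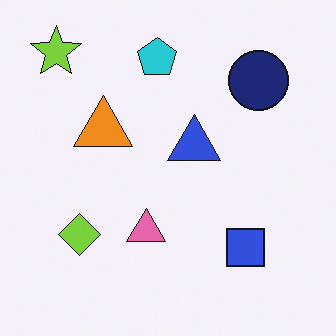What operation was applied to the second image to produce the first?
It was flipped vertically (top ↔ bottom).

The lime star is in the top-left of the second image and the bottom-left of the first — shapes on opposite sides of the horizontal midline have swapped in a mirror flip.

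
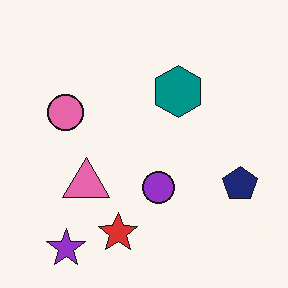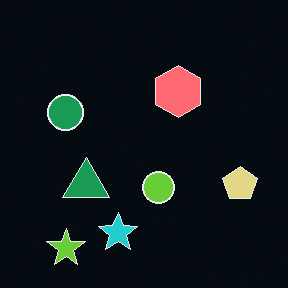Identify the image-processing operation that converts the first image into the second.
The image was color-inverted (negative).

The light background has become dark and every shape's color is its complement — a photographic negative.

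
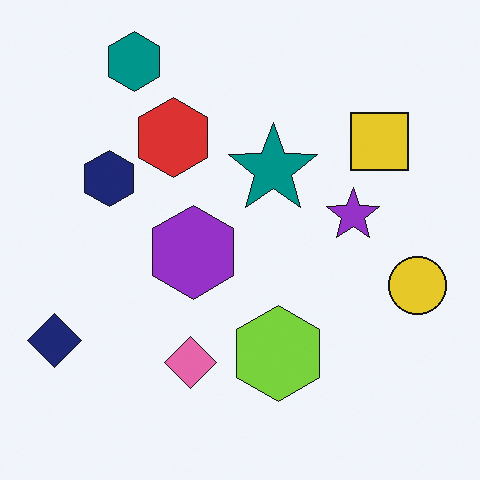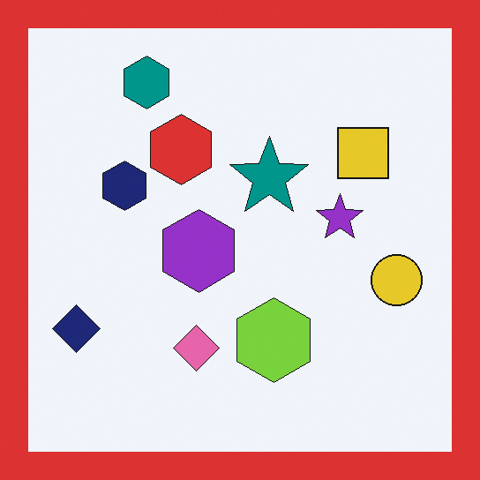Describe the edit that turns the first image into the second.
The image was framed with a red border.

A solid red frame runs around the edge of the second image, with the content slightly shrunk inside it.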